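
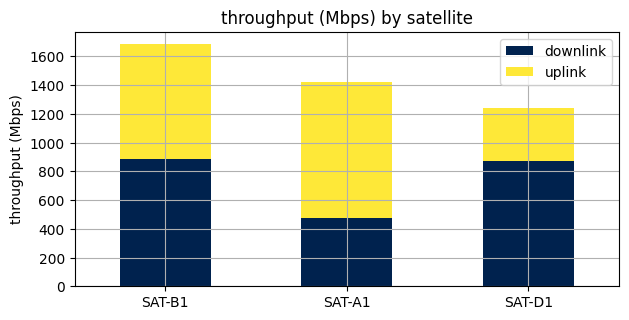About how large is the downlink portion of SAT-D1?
≈ 800

downlink top ≈ 800, bottom ≈ 0; segment ≈ 800.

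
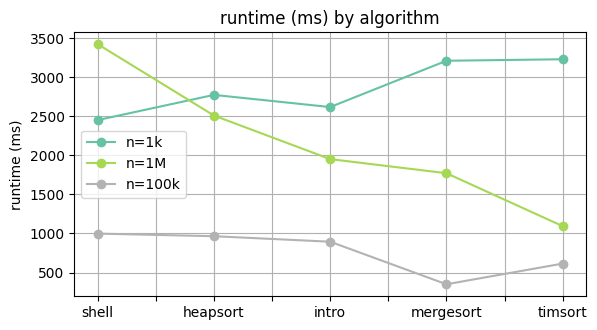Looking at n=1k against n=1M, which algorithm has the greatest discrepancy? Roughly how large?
timsort, ≈ 2000 ms

timsort: n=1k ≈ 3000, n=1M ≈ 1000 → gap ≈ 2000. Next-largest (mergesort) is only ≈ 1000.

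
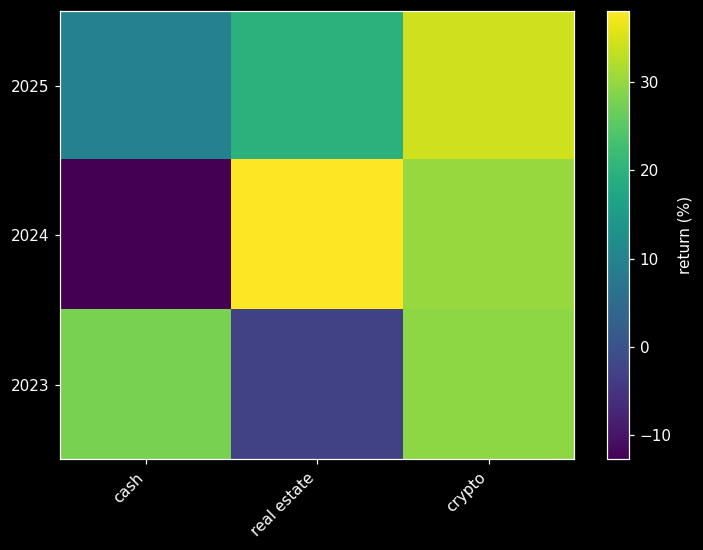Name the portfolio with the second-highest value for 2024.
crypto

Top 3 for 2024: real estate ≈ 40, crypto ≈ 30, cash ≈ -15.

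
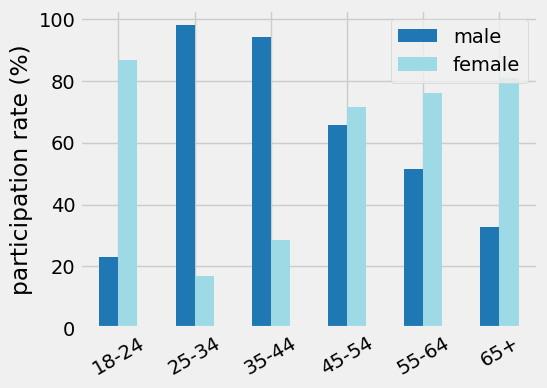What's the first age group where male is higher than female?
18-24: male ≈ 20 vs female ≈ 90 (not yet); 25-34: male ≈ 100 vs female ≈ 20 (first crossover).

25-34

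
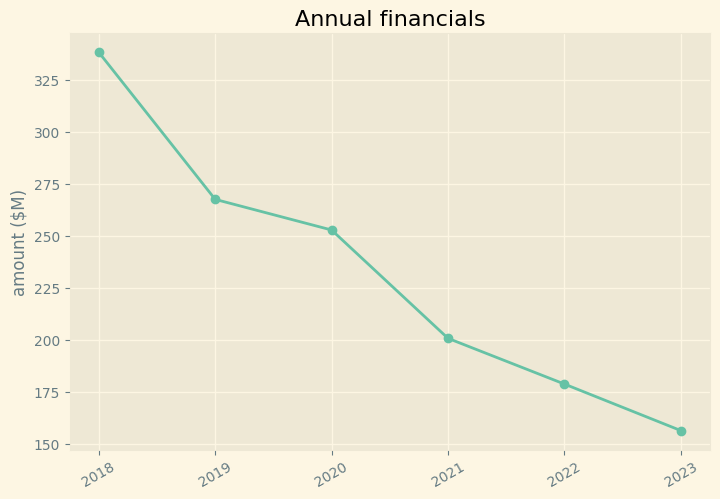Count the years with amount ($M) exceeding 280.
1

Above 280: 2018.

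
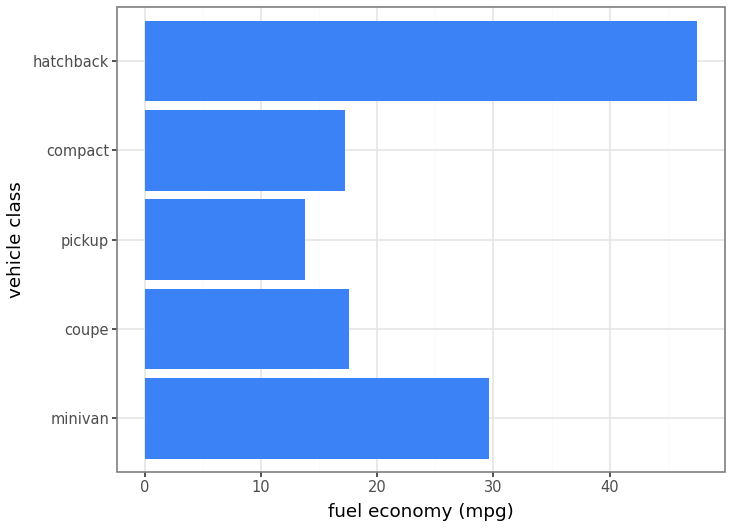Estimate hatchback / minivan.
hatchback ≈ 50, minivan ≈ 30; 50/30 ≈ 1.67.

≈ 1.67×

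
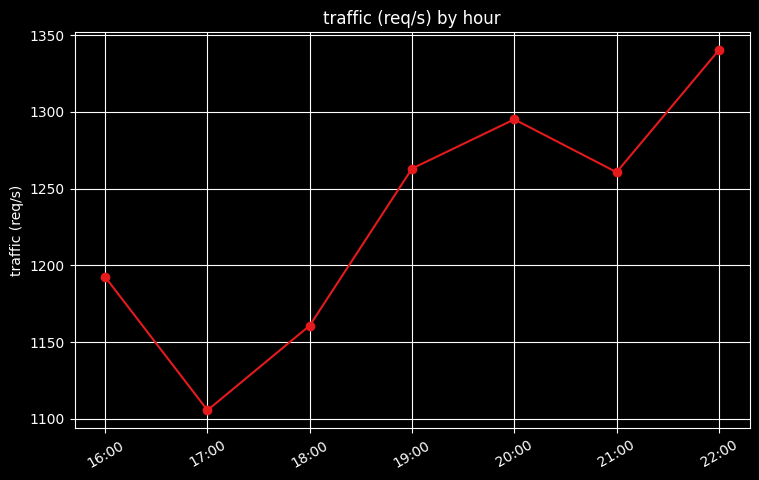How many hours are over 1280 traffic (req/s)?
2

Above 1280: 20:00, 22:00.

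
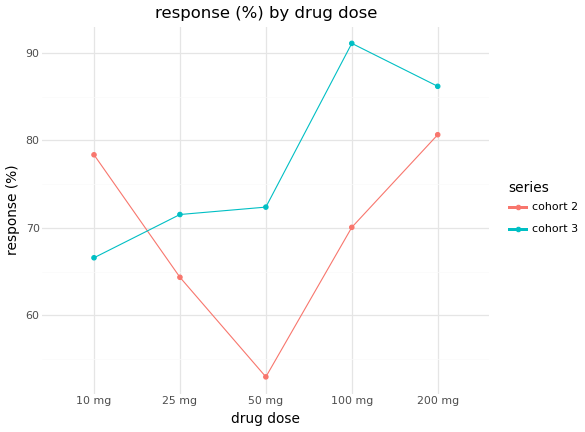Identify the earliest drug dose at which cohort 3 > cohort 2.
25 mg

10 mg: cohort 3 ≈ 65 vs cohort 2 ≈ 80 (not yet); 25 mg: cohort 3 ≈ 70 vs cohort 2 ≈ 65 (first crossover).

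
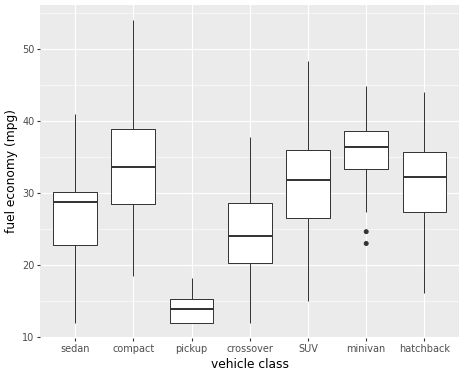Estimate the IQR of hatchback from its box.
≈ 8

Q3 ≈ 36, Q1 ≈ 28; IQR ≈ 8.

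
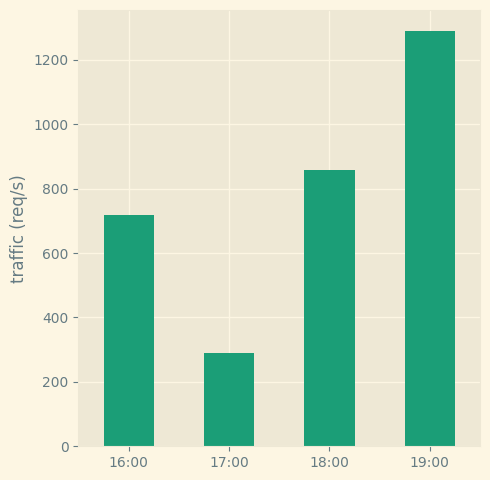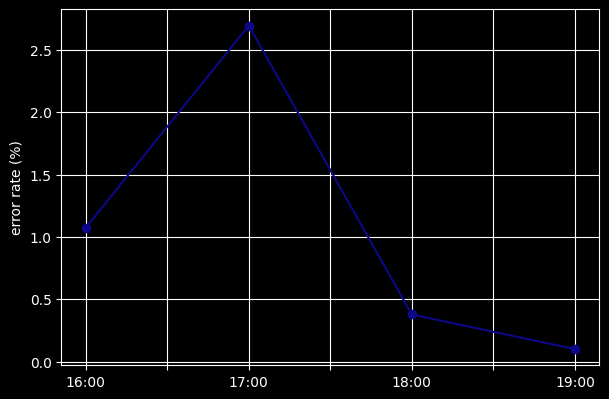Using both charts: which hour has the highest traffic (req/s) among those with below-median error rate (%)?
Chart 2 median error rate (%) ≈ 0.5; below-median hours: 18:00, 19:00. Among those, 19:00 has the highest traffic (req/s) (≈ 1200).

19:00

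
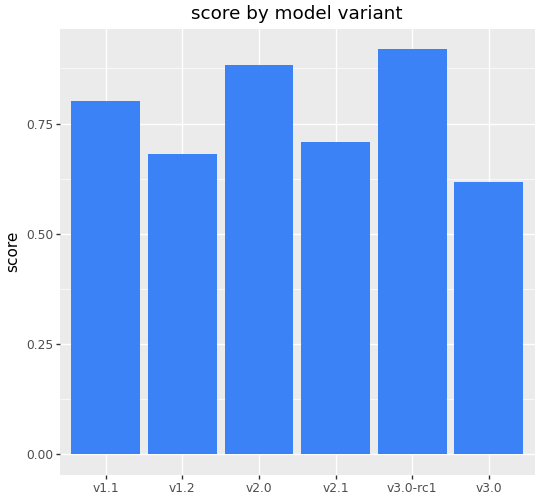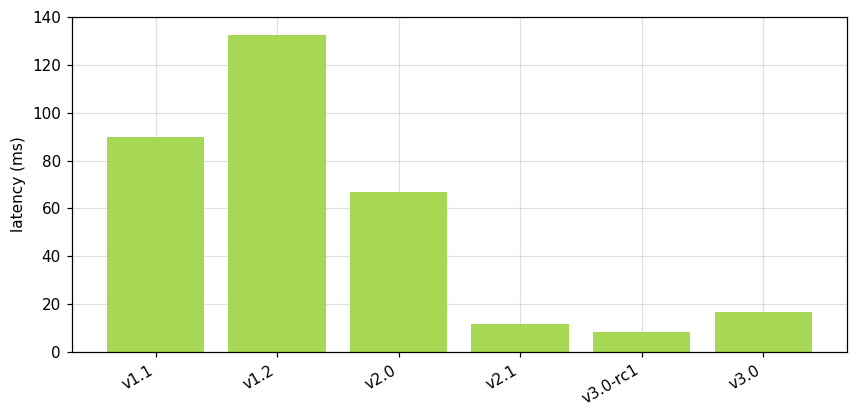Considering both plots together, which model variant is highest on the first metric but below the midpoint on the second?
v3.0-rc1

Chart 2 median latency (ms) ≈ 40; below-median model variants: v2.1, v3.0-rc1, v3.0. Among those, v3.0-rc1 has the highest score (≈ 0.9).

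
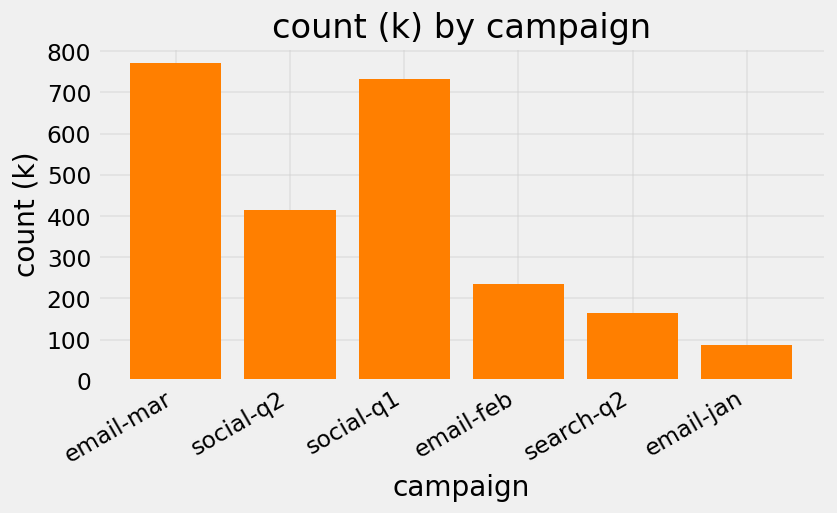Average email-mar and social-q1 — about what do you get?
≈ 750

(800 + 700) / 2 ≈ 750.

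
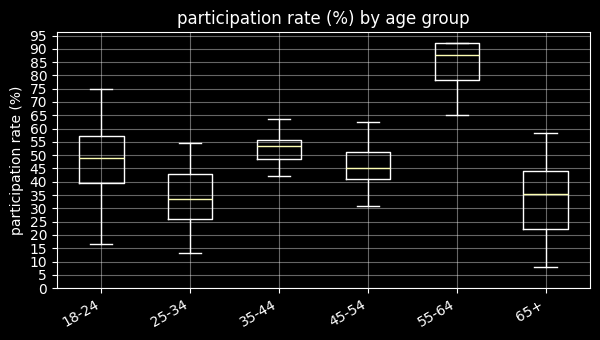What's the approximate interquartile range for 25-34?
≈ 20

Q3 ≈ 45, Q1 ≈ 25; IQR ≈ 20.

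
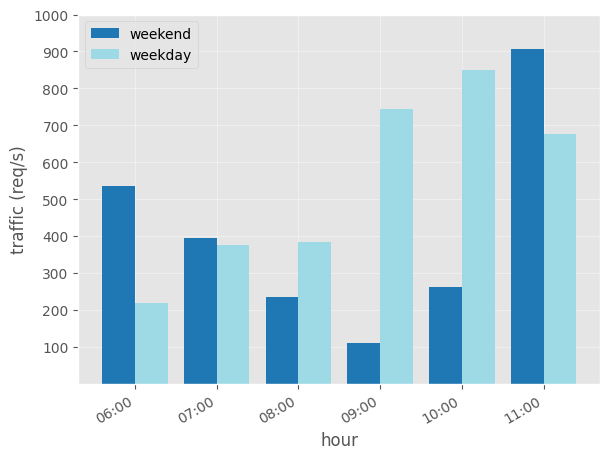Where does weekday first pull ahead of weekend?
07:00: weekday ≈ 400 vs weekend ≈ 400 (not yet); 08:00: weekday ≈ 400 vs weekend ≈ 200 (first crossover).

08:00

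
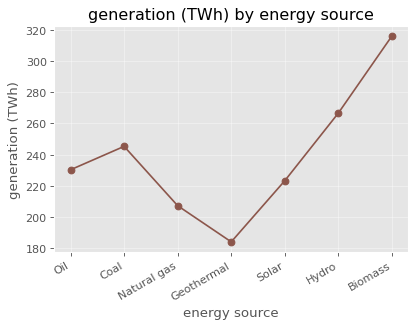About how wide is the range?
Max Biomass ≈ 320, min Geothermal ≈ 180; range ≈ 140.

≈ 140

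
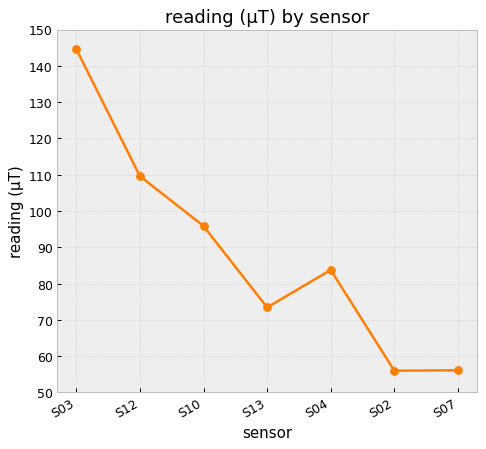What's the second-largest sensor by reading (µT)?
Top 3: S03 ≈ 140, S12 ≈ 110, S10 ≈ 100.

S12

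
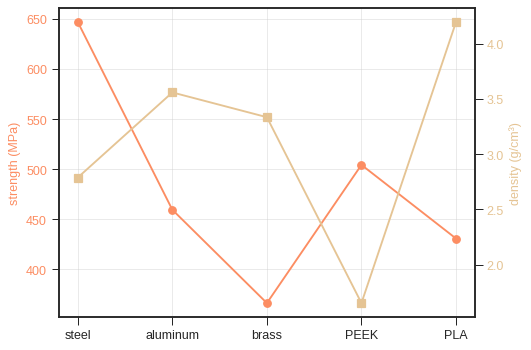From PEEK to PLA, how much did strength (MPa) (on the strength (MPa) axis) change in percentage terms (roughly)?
≈ -15%

PEEK ≈ 500, PLA ≈ 425; (425 − 500) / 500 ≈ -15%.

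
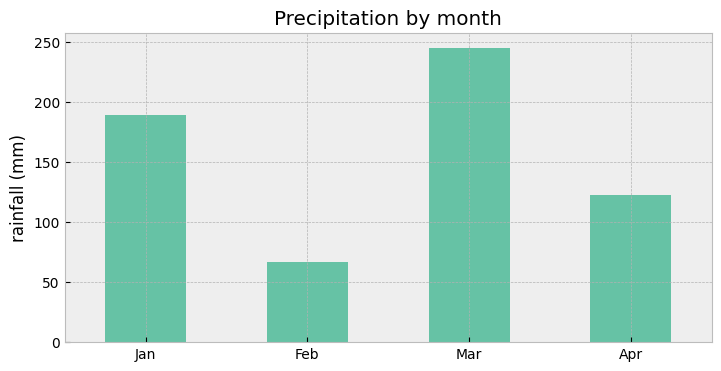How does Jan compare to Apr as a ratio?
≈ 1.6×

Jan ≈ 200, Apr ≈ 125; 200/125 ≈ 1.6.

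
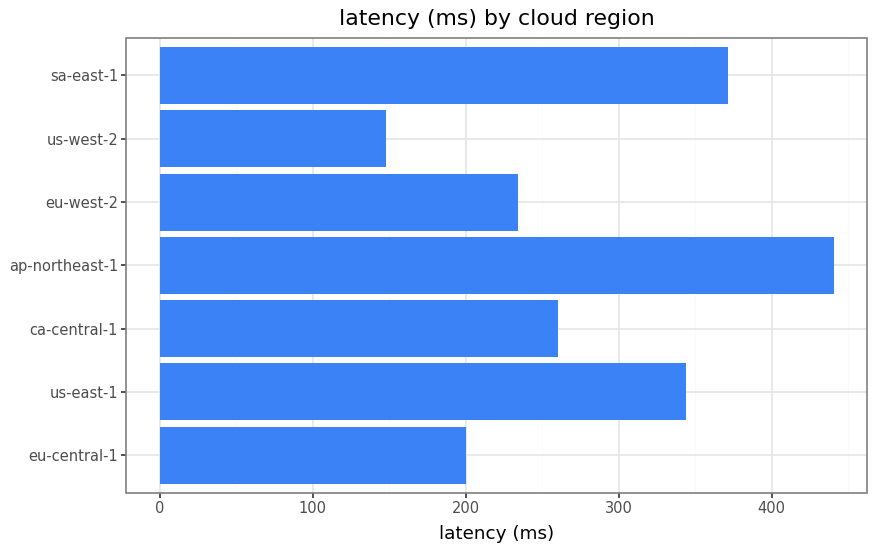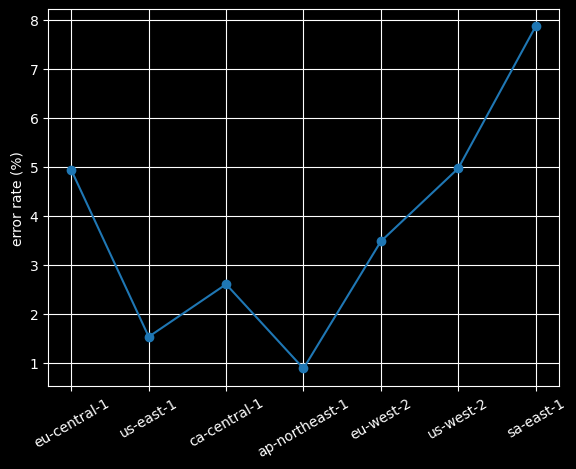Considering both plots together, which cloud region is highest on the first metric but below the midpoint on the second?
ap-northeast-1

Chart 2 median error rate (%) ≈ 3; below-median cloud regions: us-east-1, ca-central-1, ap-northeast-1. Among those, ap-northeast-1 has the highest latency (ms) (≈ 450).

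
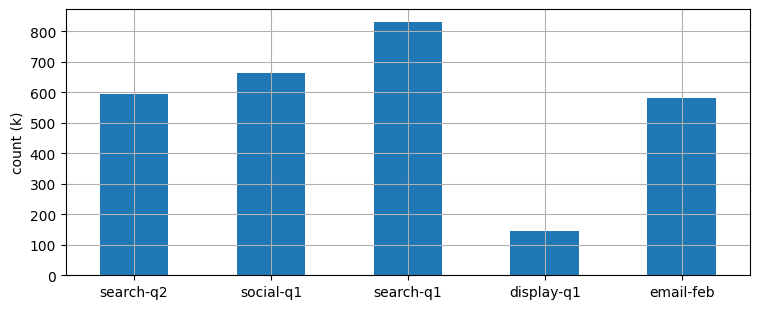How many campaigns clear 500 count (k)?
Above 500: search-q2, social-q1, search-q1, email-feb.

4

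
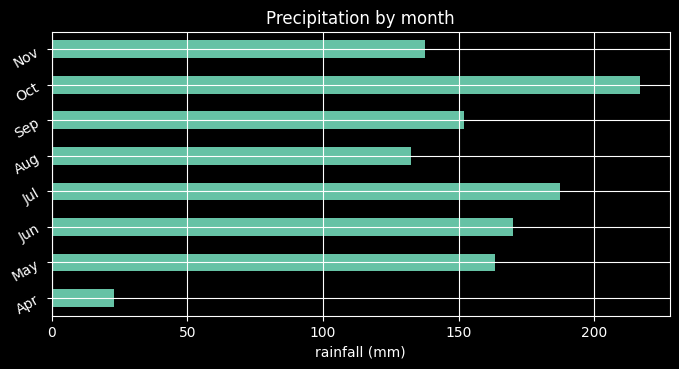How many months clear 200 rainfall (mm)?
Above 200: Oct.

1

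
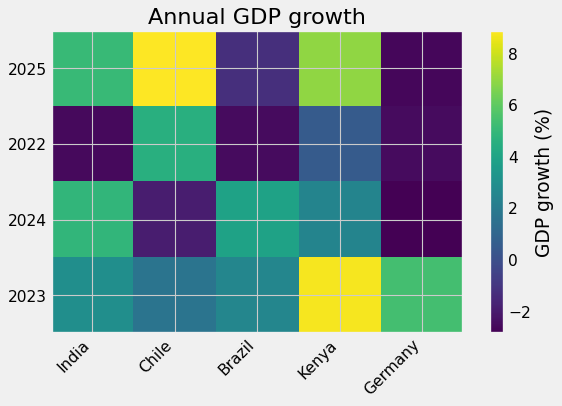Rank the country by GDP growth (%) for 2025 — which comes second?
Kenya

Top 3 for 2025: Chile ≈ 9, Kenya ≈ 7, India ≈ 5.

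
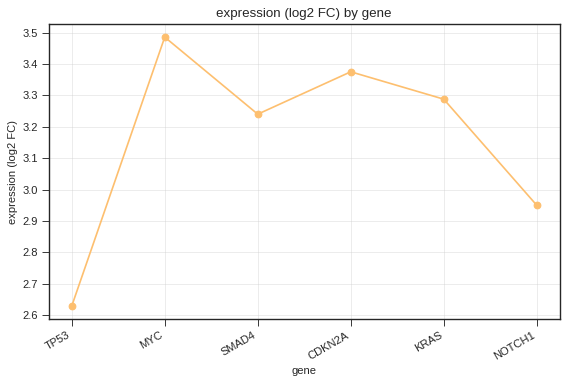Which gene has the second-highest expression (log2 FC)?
CDKN2A

Top 3: MYC ≈ 3.5, CDKN2A ≈ 3.4, KRAS ≈ 3.3.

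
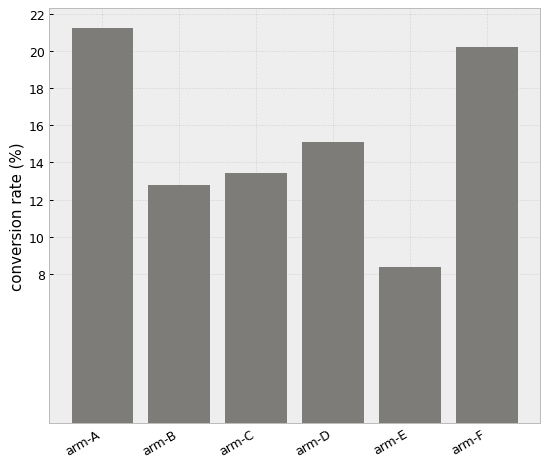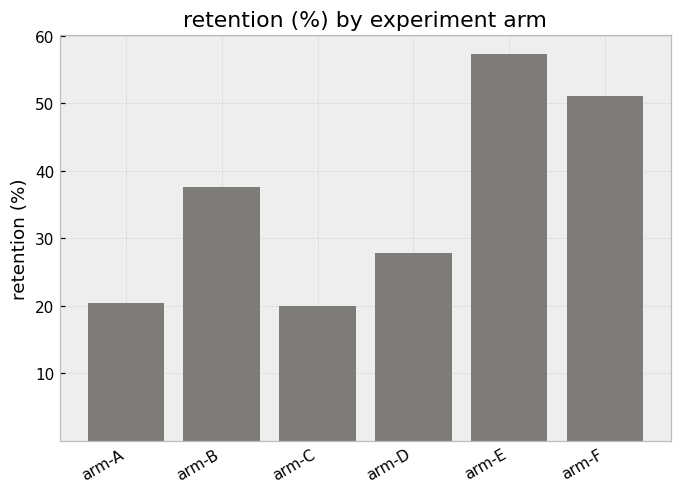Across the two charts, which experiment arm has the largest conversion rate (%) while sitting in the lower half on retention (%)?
arm-A

Chart 2 median retention (%) ≈ 30; below-median experiment arms: arm-A, arm-C, arm-D. Among those, arm-A has the highest conversion rate (%) (≈ 22).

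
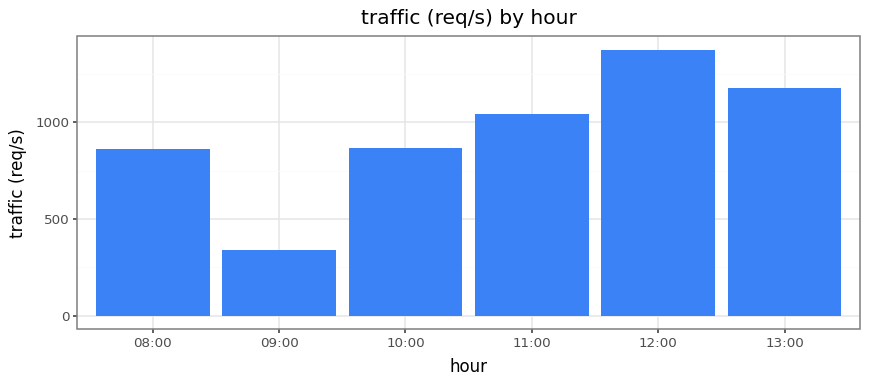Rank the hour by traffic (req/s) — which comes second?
Top 3: 12:00 ≈ 1400, 13:00 ≈ 1200, 11:00 ≈ 1000.

13:00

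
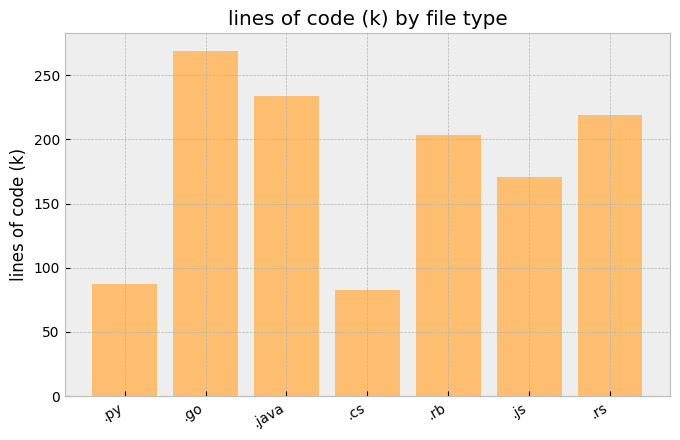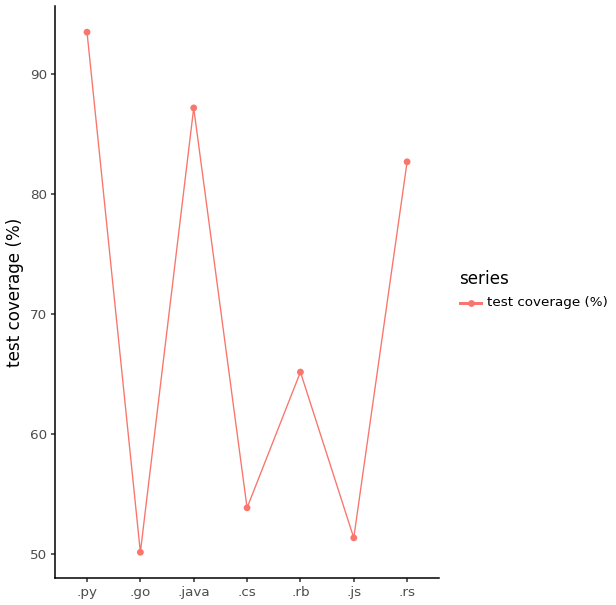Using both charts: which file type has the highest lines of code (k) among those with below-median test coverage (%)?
Chart 2 median test coverage (%) ≈ 70; below-median file types: .go, .cs, .js. Among those, .go has the highest lines of code (k) (≈ 275).

.go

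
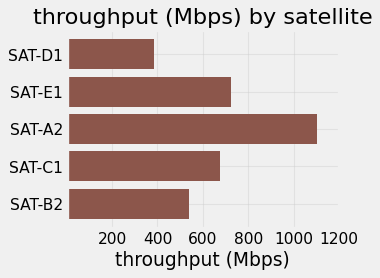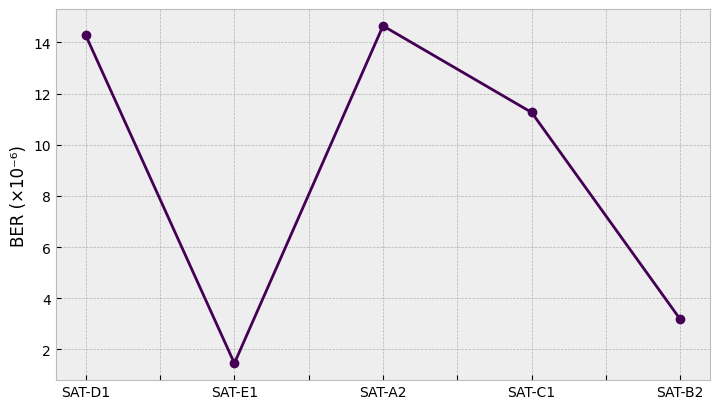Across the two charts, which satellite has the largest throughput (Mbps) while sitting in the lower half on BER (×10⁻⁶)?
SAT-E1

Chart 2 median BER (×10⁻⁶) ≈ 12; below-median satellites: SAT-E1, SAT-B2. Among those, SAT-E1 has the highest throughput (Mbps) (≈ 800).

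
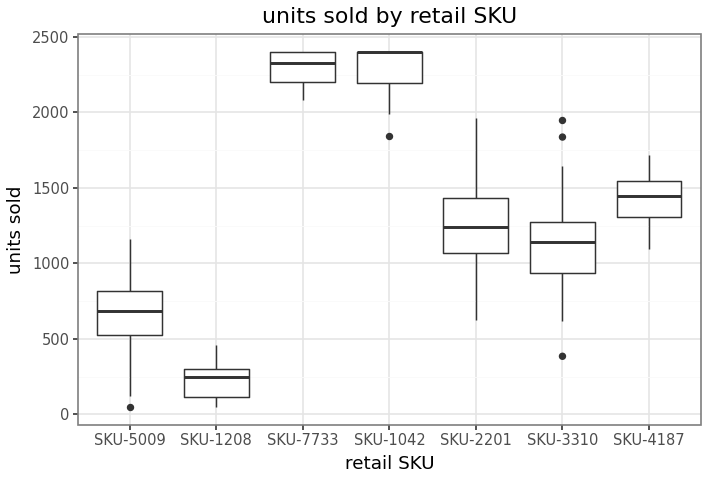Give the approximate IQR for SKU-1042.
Q3 ≈ 2400, Q1 ≈ 2200; IQR ≈ 200.

≈ 200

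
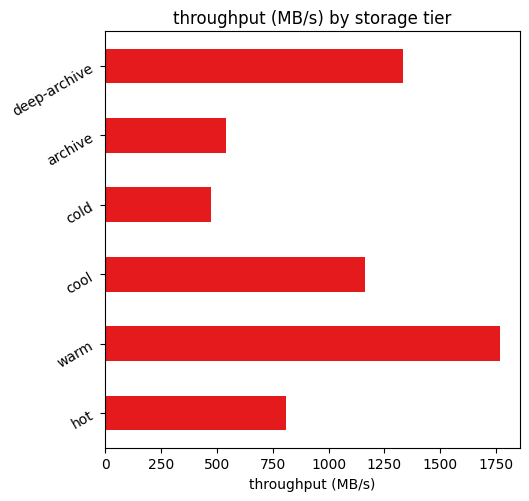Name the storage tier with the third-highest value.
cool

Top 4: warm ≈ 1800, deep-archive ≈ 1400, cool ≈ 1200, hot ≈ 800.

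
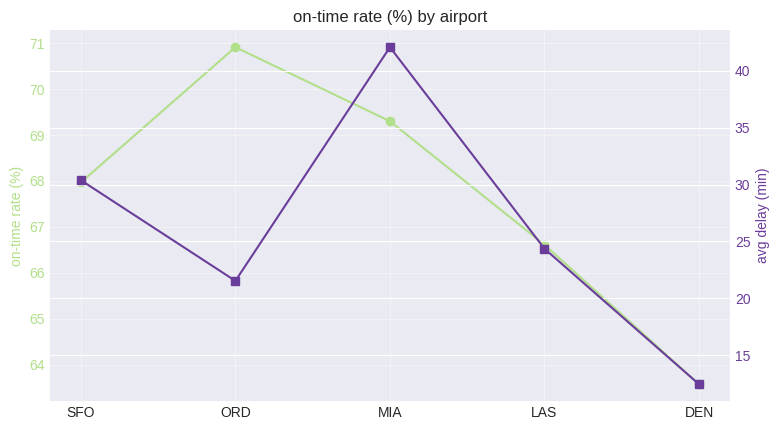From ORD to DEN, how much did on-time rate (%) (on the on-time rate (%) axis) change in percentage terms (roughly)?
ORD ≈ 71, DEN ≈ 64; (64 − 71) / 71 ≈ -9.9%.

≈ -9.9%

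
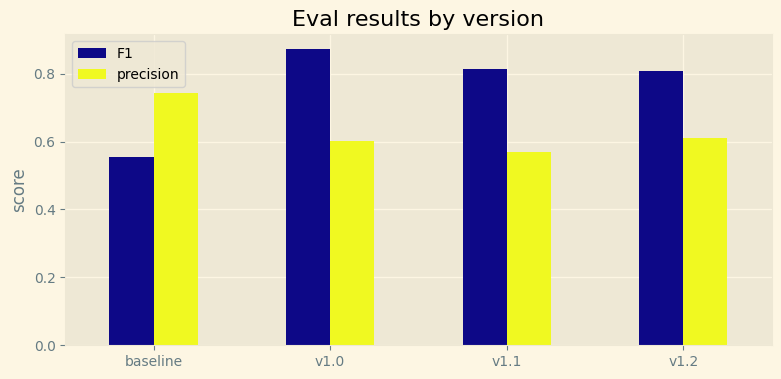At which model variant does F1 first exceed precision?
baseline: F1 ≈ 0.6 vs precision ≈ 0.7 (not yet); v1.0: F1 ≈ 0.9 vs precision ≈ 0.6 (first crossover).

v1.0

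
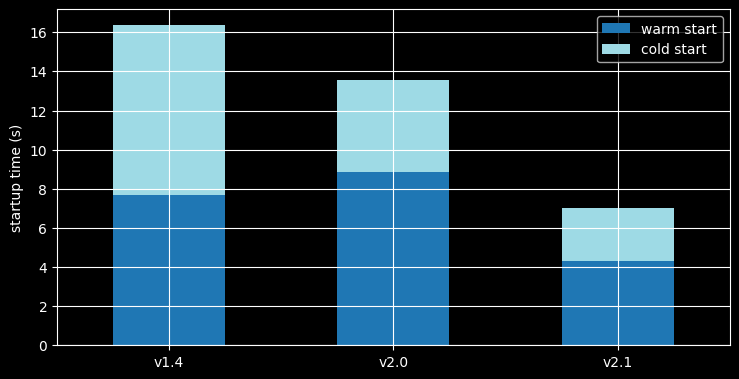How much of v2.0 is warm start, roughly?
warm start top ≈ 8, bottom ≈ 0; segment ≈ 8.

≈ 8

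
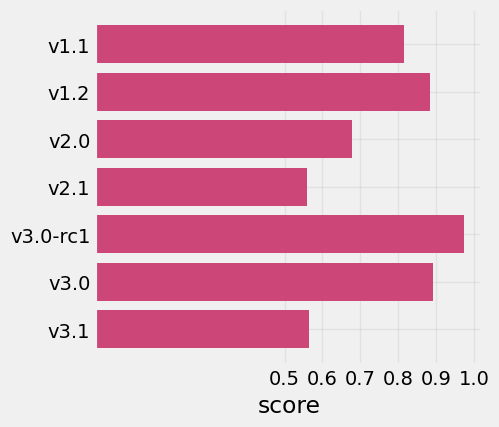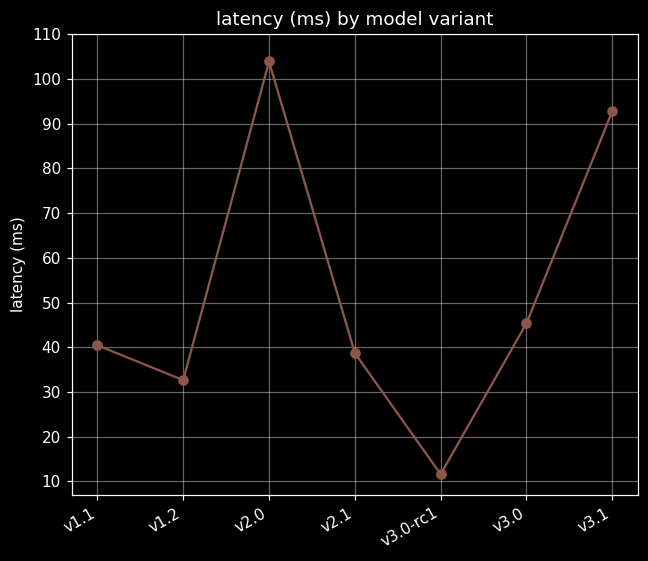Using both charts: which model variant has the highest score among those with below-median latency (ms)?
v3.0-rc1

Chart 2 median latency (ms) ≈ 40; below-median model variants: v1.2, v2.1, v3.0-rc1. Among those, v3.0-rc1 has the highest score (≈ 1).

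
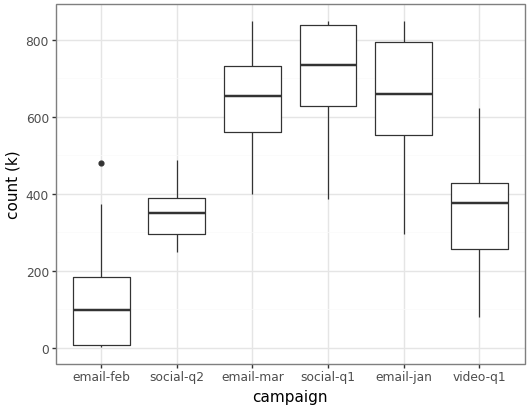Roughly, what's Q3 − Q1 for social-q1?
Q3 ≈ 800, Q1 ≈ 600; IQR ≈ 200.

≈ 200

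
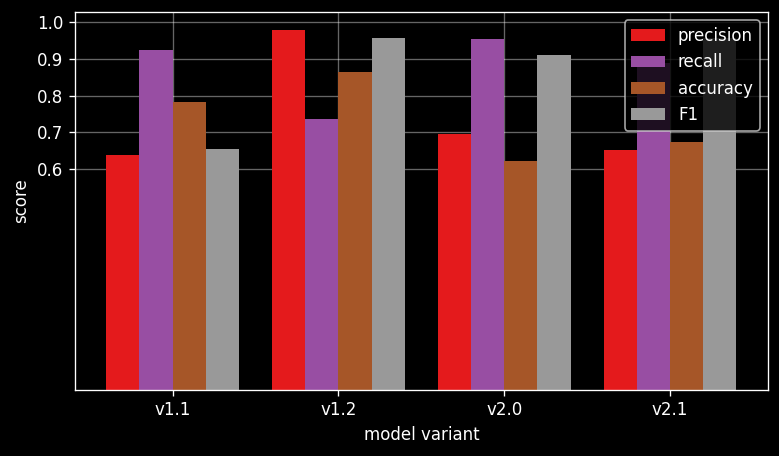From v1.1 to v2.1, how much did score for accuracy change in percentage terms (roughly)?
≈ -12.5%

v1.1 ≈ 0.8, v2.1 ≈ 0.7; (0.7 − 0.8) / 0.8 ≈ -12.5%.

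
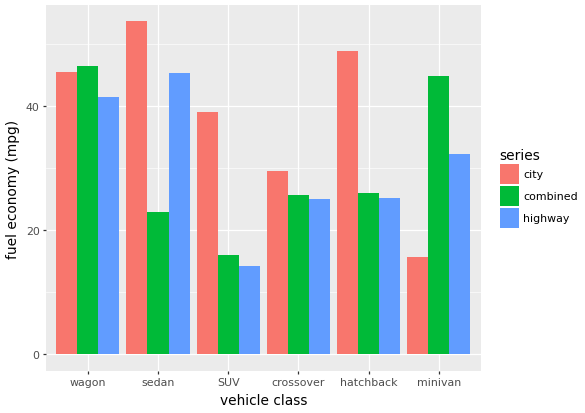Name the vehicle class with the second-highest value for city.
hatchback

Top 3 for city: sedan ≈ 55, hatchback ≈ 50, wagon ≈ 45.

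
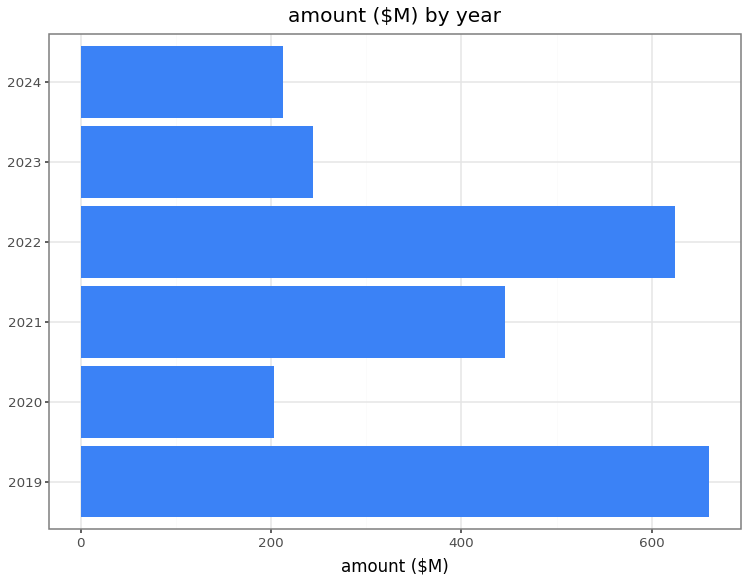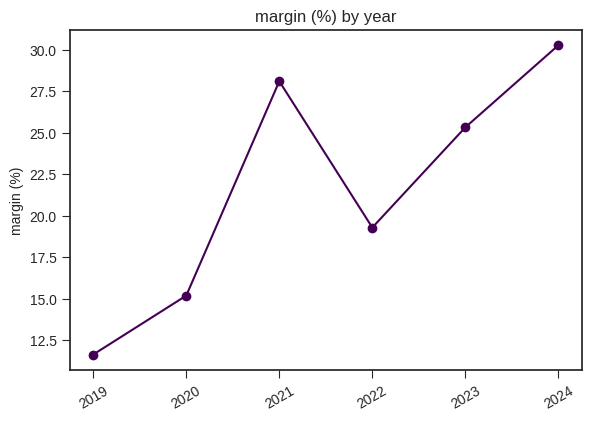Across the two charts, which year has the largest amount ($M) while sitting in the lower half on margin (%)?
2019

Chart 2 median margin (%) ≈ 20; below-median years: 2019, 2020, 2022. Among those, 2019 has the highest amount ($M) (≈ 700).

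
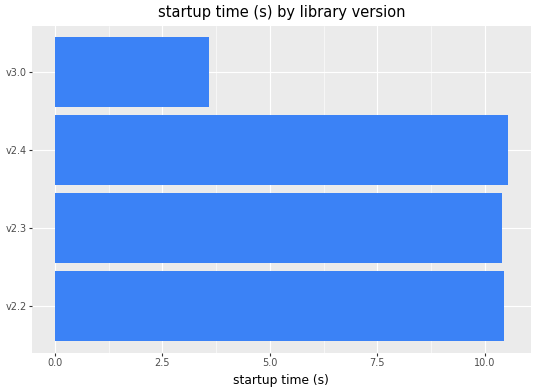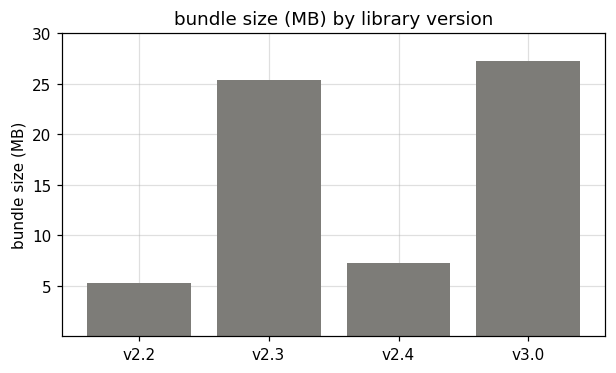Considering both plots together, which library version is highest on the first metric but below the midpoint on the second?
v2.4

Chart 2 median bundle size (MB) ≈ 15; below-median library versions: v2.2, v2.4. Among those, v2.4 has the highest startup time (s) (≈ 11).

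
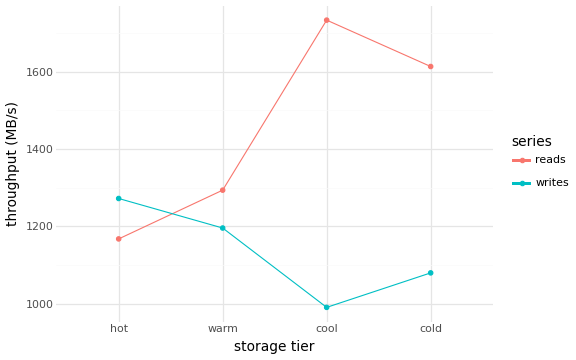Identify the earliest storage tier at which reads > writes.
warm

hot: reads ≈ 1200 vs writes ≈ 1300 (not yet); warm: reads ≈ 1300 vs writes ≈ 1200 (first crossover).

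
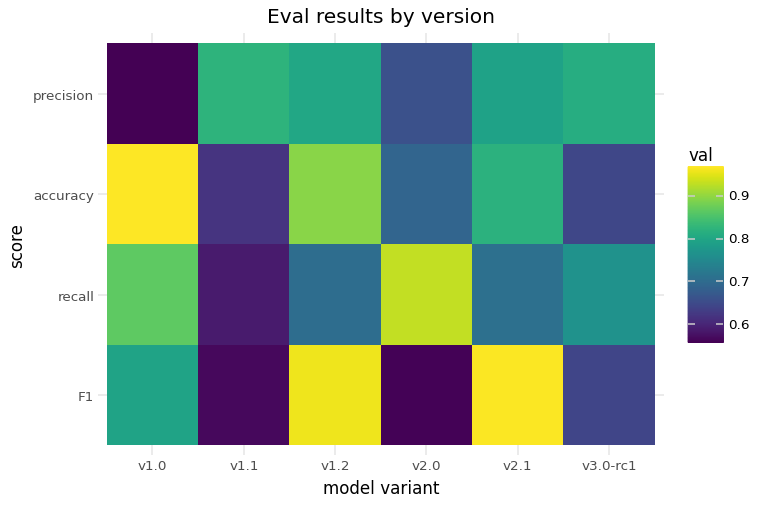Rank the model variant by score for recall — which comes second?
v1.0

Top 3 for recall: v2.0 ≈ 0.95, v1.0 ≈ 0.85, v3.0-rc1 ≈ 0.75.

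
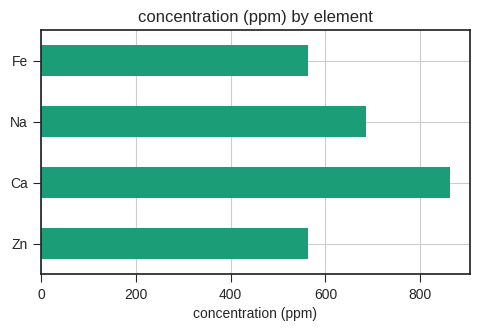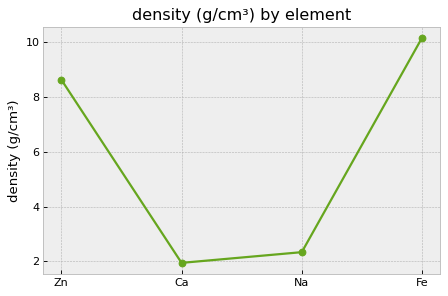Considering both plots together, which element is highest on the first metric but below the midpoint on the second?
Chart 2 median density (g/cm³) ≈ 5; below-median elements: Ca, Na. Among those, Ca has the highest concentration (ppm) (≈ 900).

Ca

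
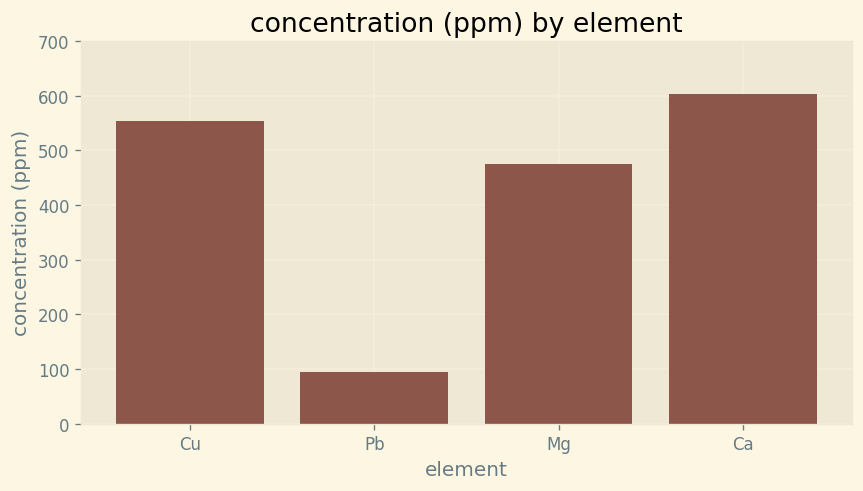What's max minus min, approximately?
≈ 500

Max Ca ≈ 600, min Pb ≈ 100; range ≈ 500.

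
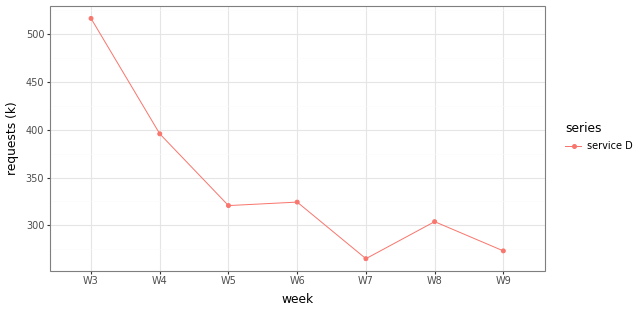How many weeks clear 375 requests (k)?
2

Above 375: W3, W4.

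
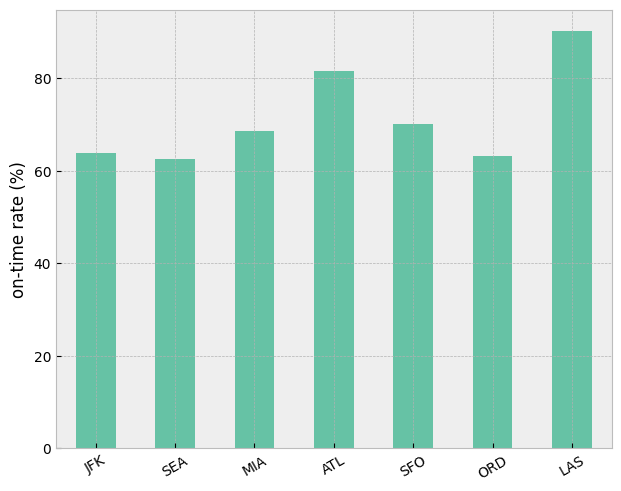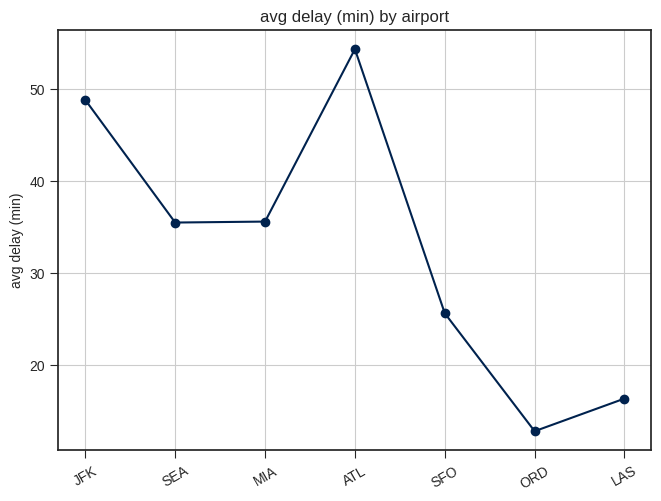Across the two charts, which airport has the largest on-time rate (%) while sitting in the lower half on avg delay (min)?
Chart 2 median avg delay (min) ≈ 35; below-median airports: SFO, ORD, LAS. Among those, LAS has the highest on-time rate (%) (≈ 90).

LAS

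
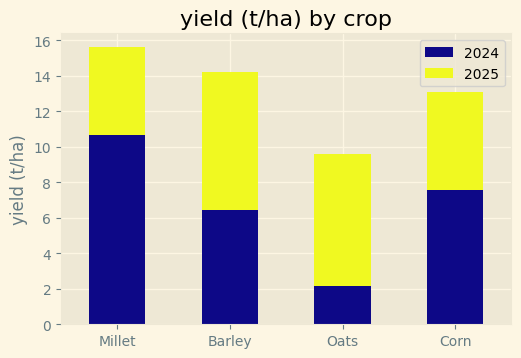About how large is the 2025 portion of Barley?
≈ 8

2025 top ≈ 14, bottom ≈ 6; segment ≈ 8.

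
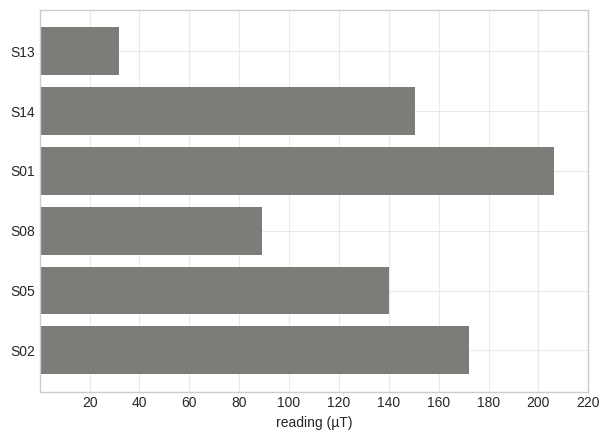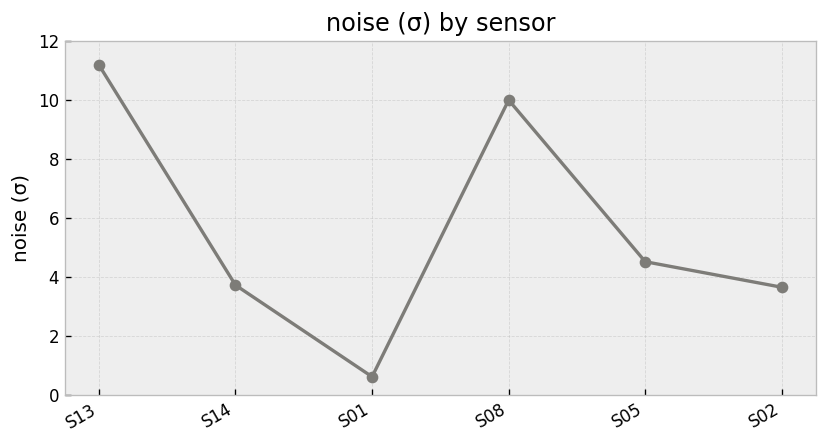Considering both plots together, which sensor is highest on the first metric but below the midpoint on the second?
S01

Chart 2 median noise (σ) ≈ 4; below-median sensors: S14, S01, S02. Among those, S01 has the highest reading (µT) (≈ 200).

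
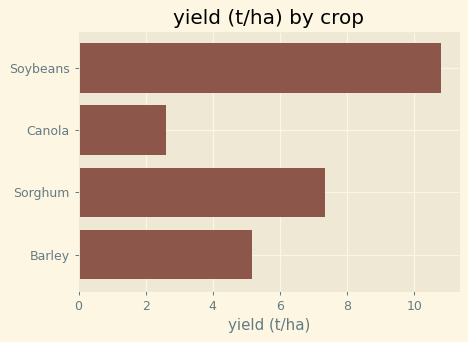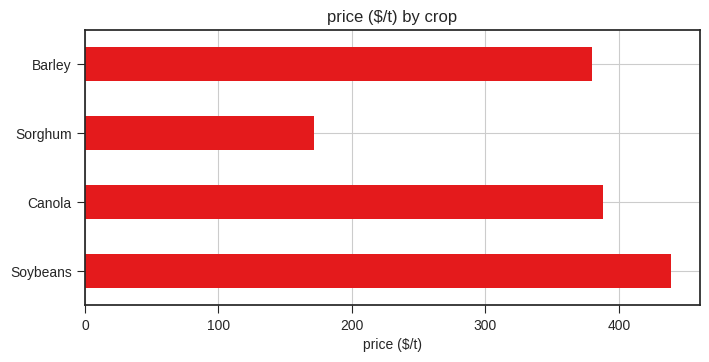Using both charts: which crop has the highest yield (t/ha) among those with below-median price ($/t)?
Sorghum

Chart 2 median price ($/t) ≈ 400; below-median crops: Sorghum, Barley. Among those, Sorghum has the highest yield (t/ha) (≈ 7).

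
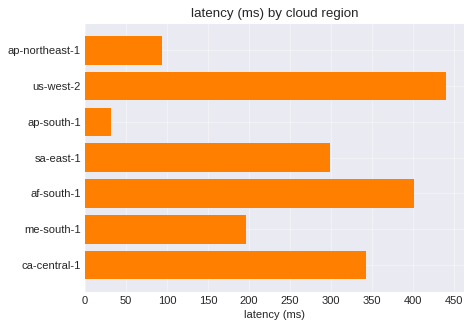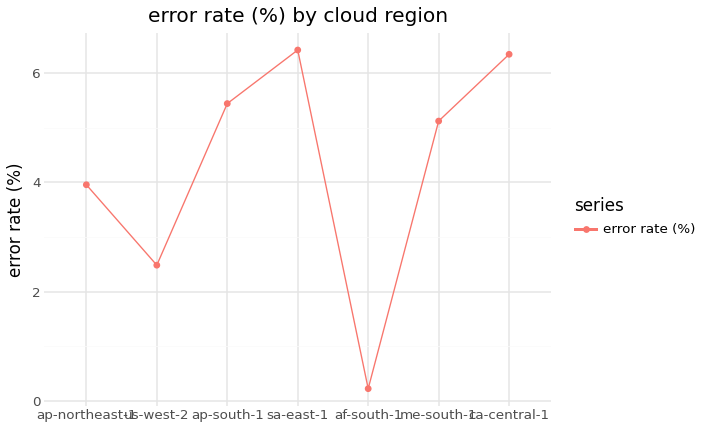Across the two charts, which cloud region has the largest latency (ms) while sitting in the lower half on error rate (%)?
us-west-2

Chart 2 median error rate (%) ≈ 5; below-median cloud regions: ap-northeast-1, us-west-2, af-south-1. Among those, us-west-2 has the highest latency (ms) (≈ 450).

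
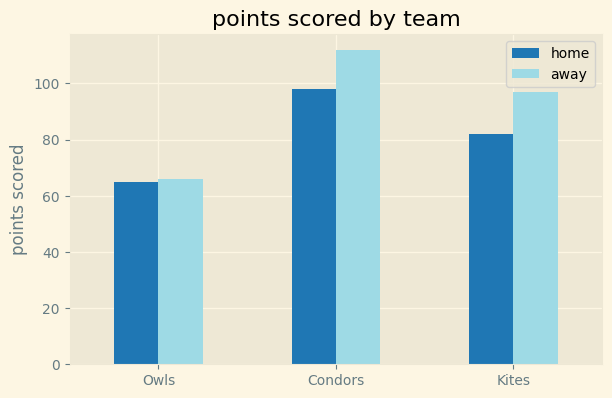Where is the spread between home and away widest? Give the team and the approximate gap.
Kites: home ≈ 80, away ≈ 100 → gap ≈ 20. Next-largest (Condors) is only ≈ 10.

Kites, ≈ 20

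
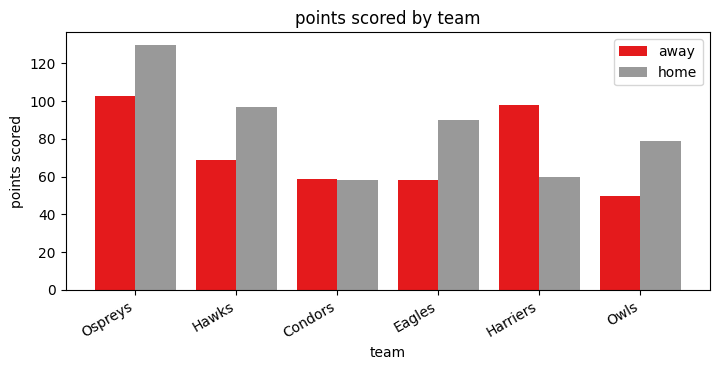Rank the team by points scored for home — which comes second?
Top 3 for home: Ospreys ≈ 120, Hawks ≈ 100, Eagles ≈ 80.

Hawks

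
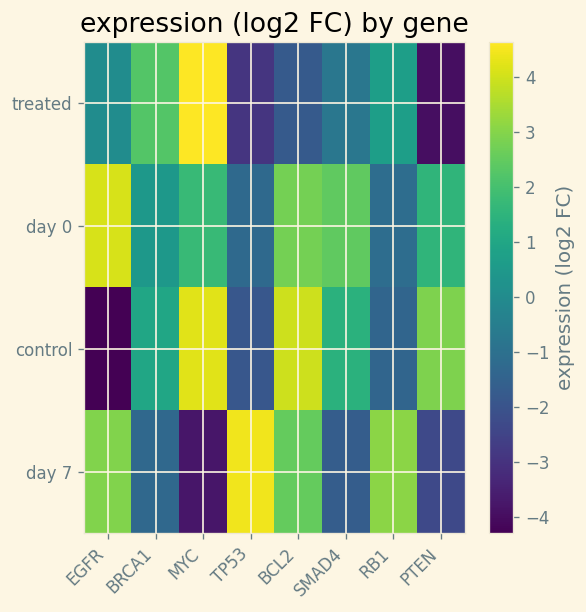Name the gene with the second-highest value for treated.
BRCA1

Top 3 for treated: MYC ≈ 5, BRCA1 ≈ 2, RB1 ≈ 1.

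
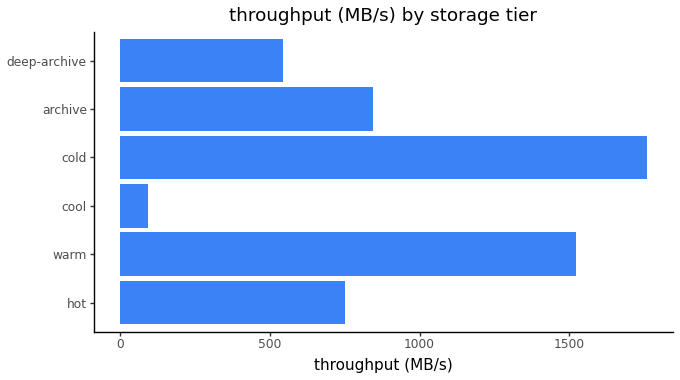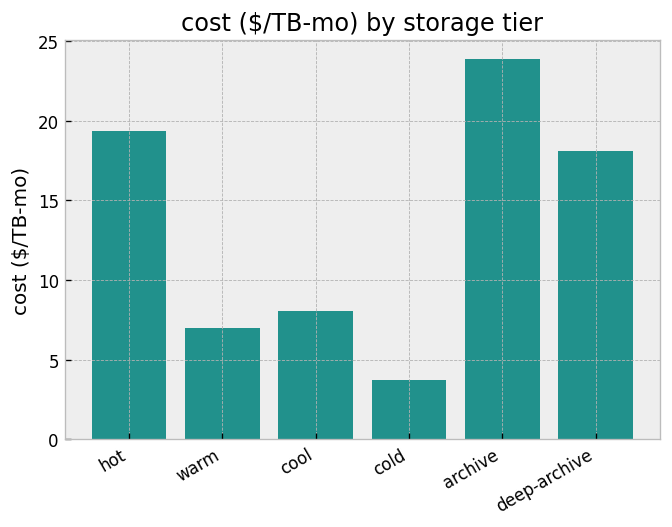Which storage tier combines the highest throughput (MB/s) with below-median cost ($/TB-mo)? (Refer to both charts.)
cold

Chart 2 median cost ($/TB-mo) ≈ 15; below-median storage tiers: warm, cool, cold. Among those, cold has the highest throughput (MB/s) (≈ 1800).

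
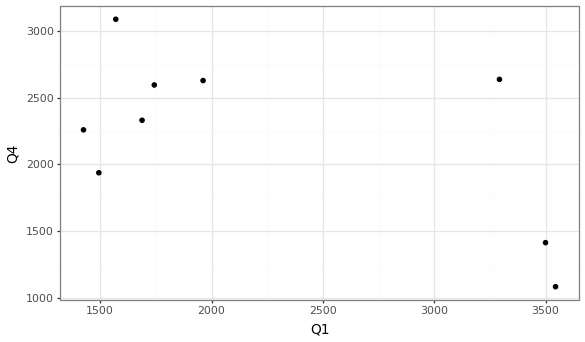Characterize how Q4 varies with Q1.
Points are negatively correlated; moderate (|r| ≈ 0.6).

negative, moderate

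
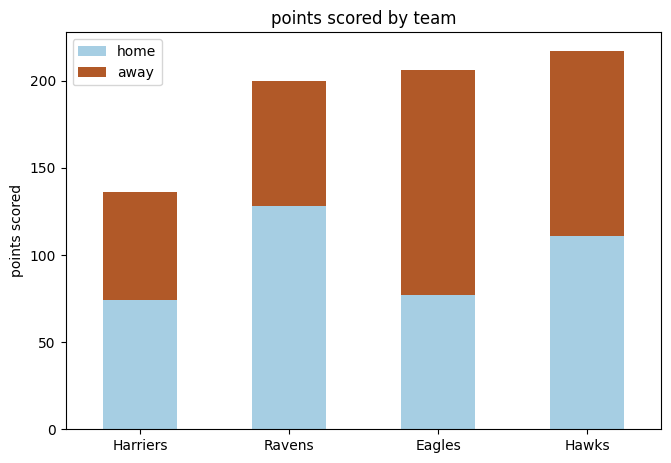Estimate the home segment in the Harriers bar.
home top ≈ 80, bottom ≈ 0; segment ≈ 80.

≈ 80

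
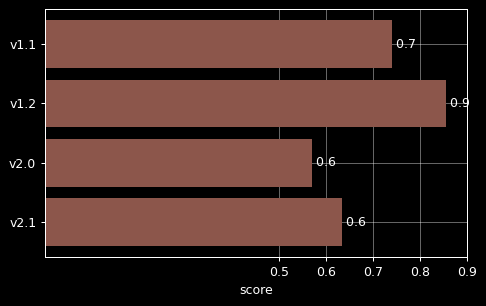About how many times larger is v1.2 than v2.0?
v1.2 ≈ 0.9, v2.0 ≈ 0.6; 0.9/0.6 ≈ 1.5.

≈ 1.5×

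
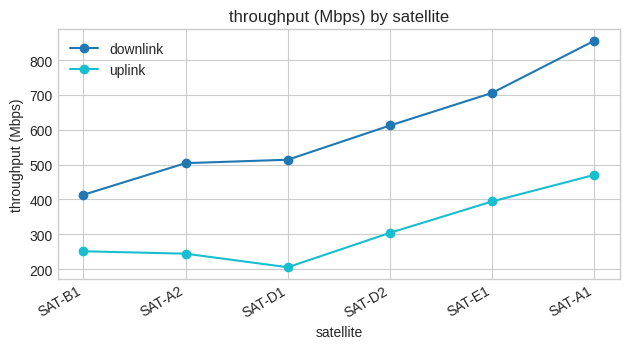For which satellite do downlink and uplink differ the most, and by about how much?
SAT-A1: downlink ≈ 900, uplink ≈ 500 → gap ≈ 400. Next-largest (SAT-E1) is only ≈ 300.

SAT-A1, ≈ 400 Mbps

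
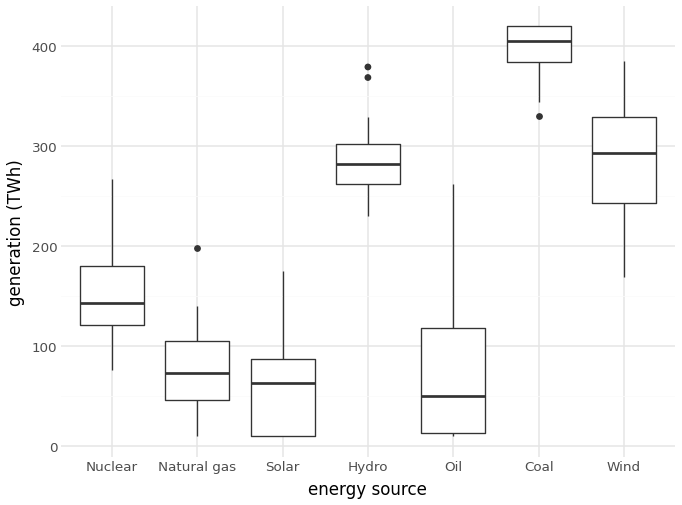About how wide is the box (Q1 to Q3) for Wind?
≈ 100

Q3 ≈ 350, Q1 ≈ 250; IQR ≈ 100.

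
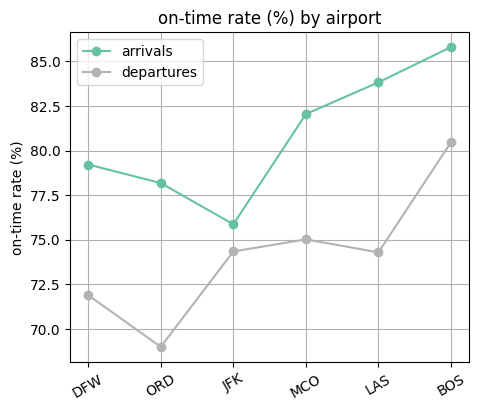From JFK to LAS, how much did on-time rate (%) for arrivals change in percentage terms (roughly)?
≈ +10.5%

JFK ≈ 76, LAS ≈ 84; (84 − 76) / 76 ≈ +10.5%.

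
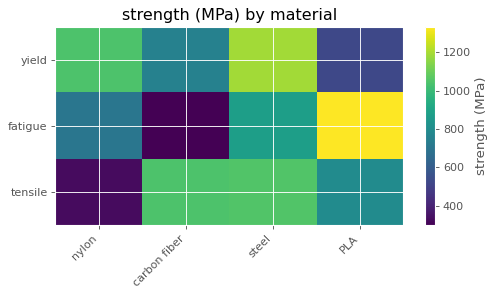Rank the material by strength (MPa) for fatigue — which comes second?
Top 3 for fatigue: PLA ≈ 1300, steel ≈ 900, nylon ≈ 700.

steel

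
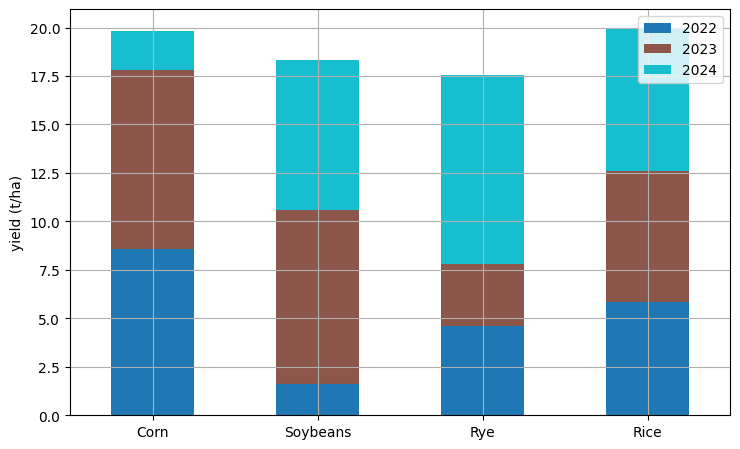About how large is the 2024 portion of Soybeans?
≈ 8

2024 top ≈ 18, bottom ≈ 10; segment ≈ 8.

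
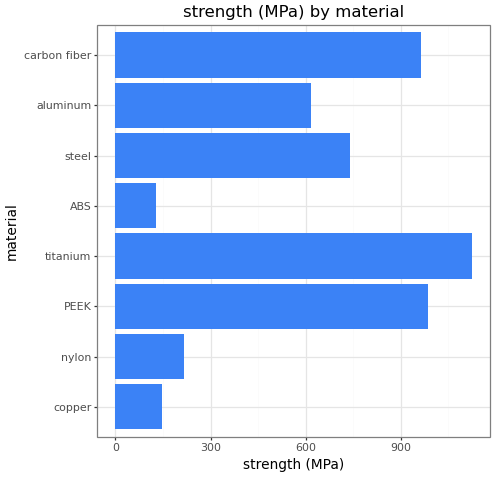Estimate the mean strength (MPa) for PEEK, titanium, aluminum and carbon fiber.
≈ 925

(1000 + 1100 + 600 + 1000) / 4 ≈ 925.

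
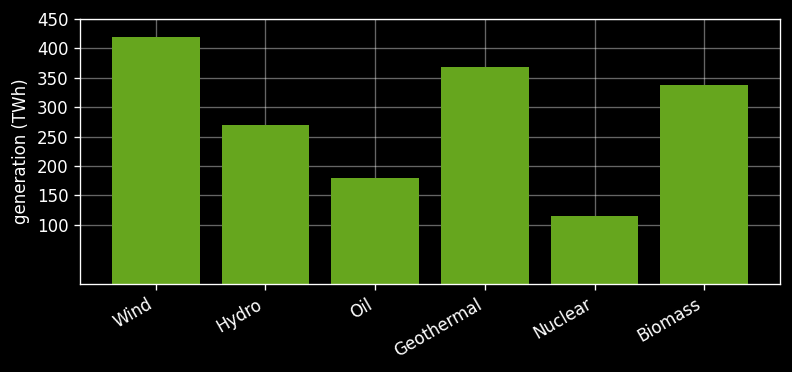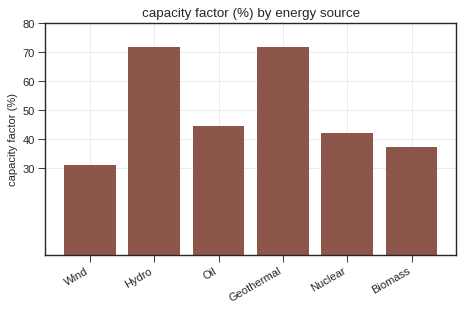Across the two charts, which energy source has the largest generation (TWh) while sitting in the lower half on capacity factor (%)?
Chart 2 median capacity factor (%) ≈ 40; below-median energy sources: Wind, Nuclear, Biomass. Among those, Wind has the highest generation (TWh) (≈ 400).

Wind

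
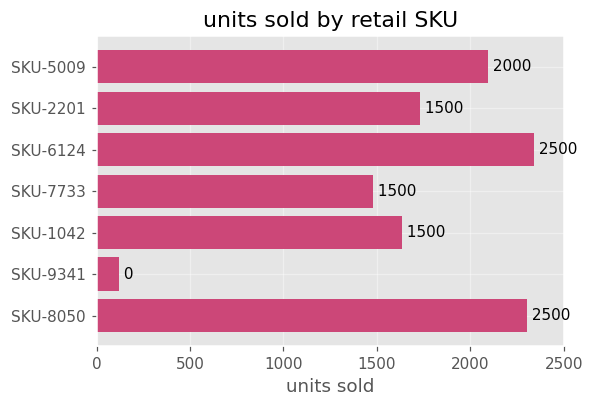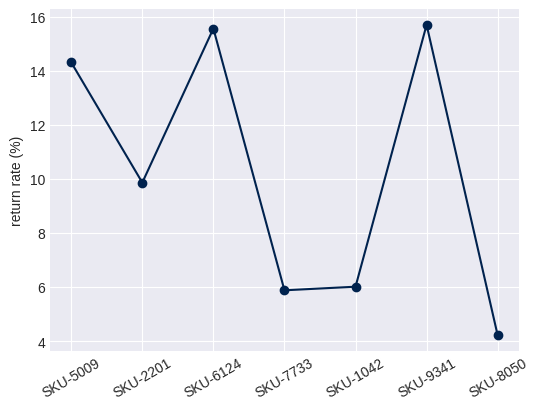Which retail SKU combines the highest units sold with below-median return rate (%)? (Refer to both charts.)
Chart 2 median return rate (%) ≈ 10; below-median retail SKUs: SKU-7733, SKU-1042, SKU-8050. Among those, SKU-8050 has the highest units sold (≈ 2500).

SKU-8050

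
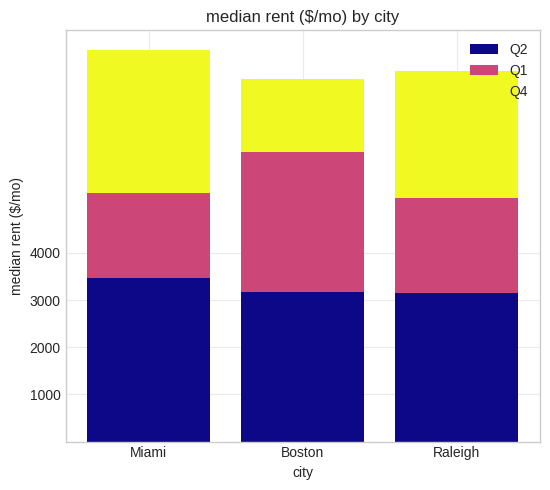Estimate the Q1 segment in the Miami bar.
Q1 top ≈ 5000, bottom ≈ 3000; segment ≈ 2000.

≈ 2000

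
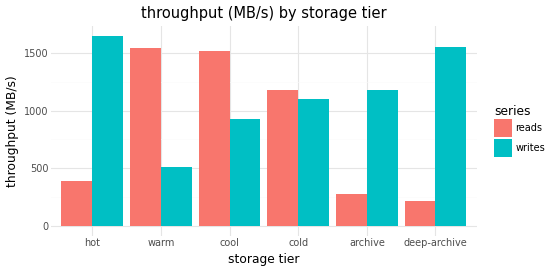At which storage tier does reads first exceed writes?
hot: reads ≈ 400 vs writes ≈ 1600 (not yet); warm: reads ≈ 1600 vs writes ≈ 600 (first crossover).

warm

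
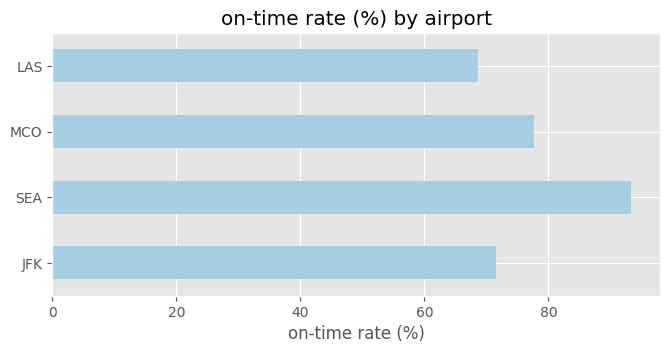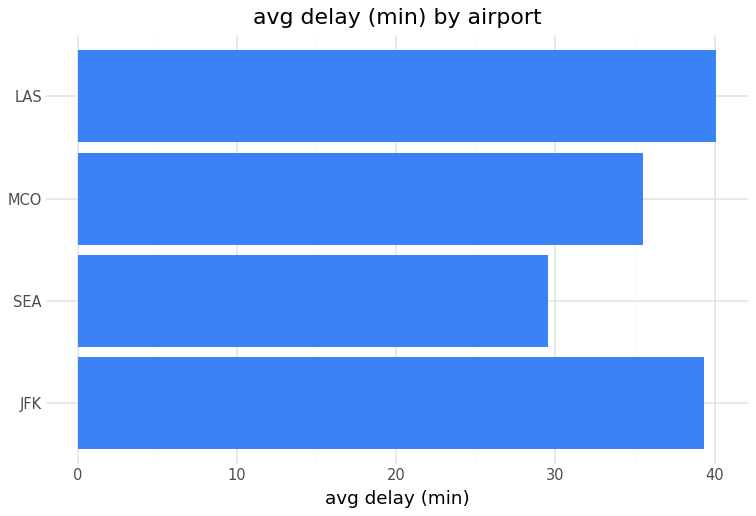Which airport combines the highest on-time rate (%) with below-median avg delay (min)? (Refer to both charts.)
Chart 2 median avg delay (min) ≈ 35; below-median airports: SEA, MCO. Among those, SEA has the highest on-time rate (%) (≈ 90).

SEA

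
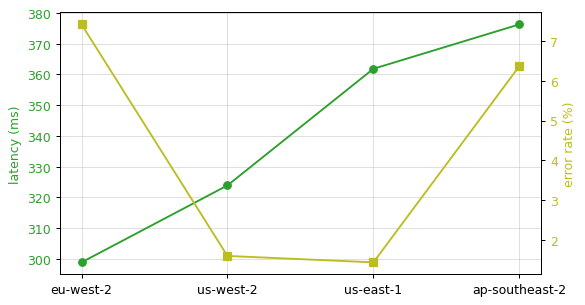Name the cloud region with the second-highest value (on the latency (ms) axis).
us-east-1

Top 3 (on the latency (ms) axis): ap-southeast-2 ≈ 380, us-east-1 ≈ 360, us-west-2 ≈ 320.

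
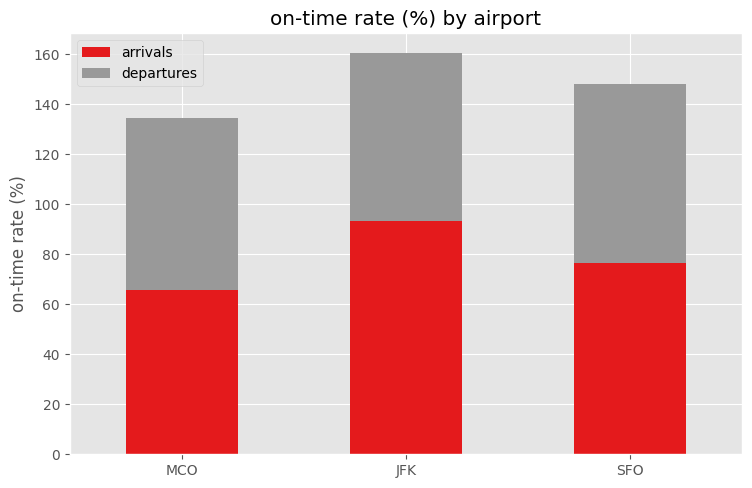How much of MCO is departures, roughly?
departures top ≈ 140, bottom ≈ 60; segment ≈ 80.

≈ 80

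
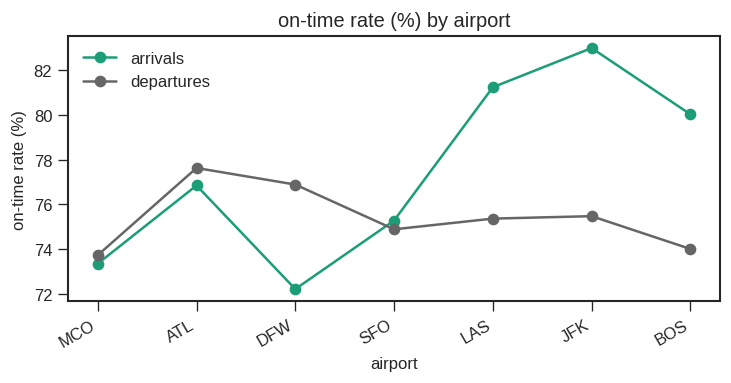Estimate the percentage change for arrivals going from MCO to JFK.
≈ +13.7%

MCO ≈ 73, JFK ≈ 83; (83 − 73) / 73 ≈ +13.7%.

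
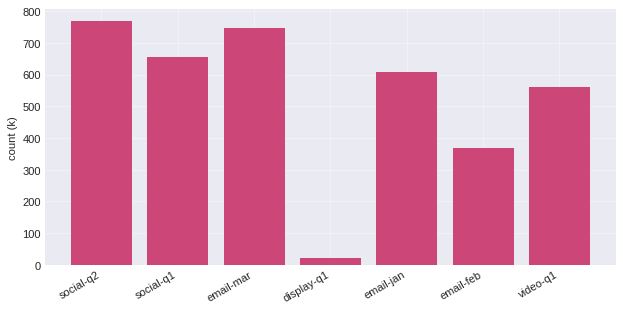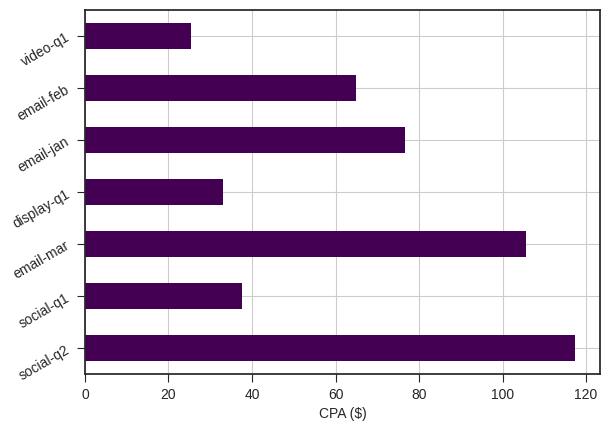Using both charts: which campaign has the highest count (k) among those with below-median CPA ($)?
social-q1

Chart 2 median CPA ($) ≈ 60; below-median campaigns: social-q1, display-q1, video-q1. Among those, social-q1 has the highest count (k) (≈ 700).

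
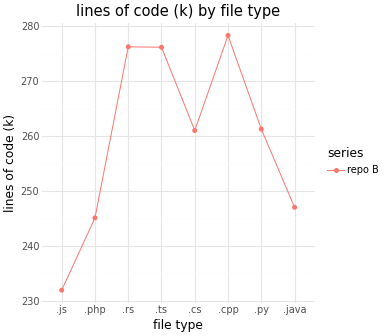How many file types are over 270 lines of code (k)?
Above 270: .rs, .ts, .cpp.

3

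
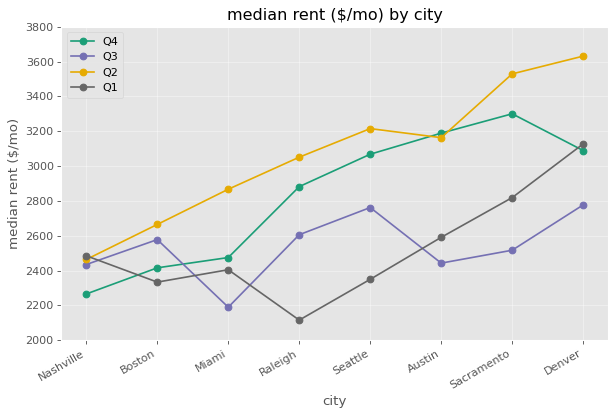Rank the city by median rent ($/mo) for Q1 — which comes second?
Top 3 for Q1: Denver ≈ 3200, Sacramento ≈ 2800, Austin ≈ 2600.

Sacramento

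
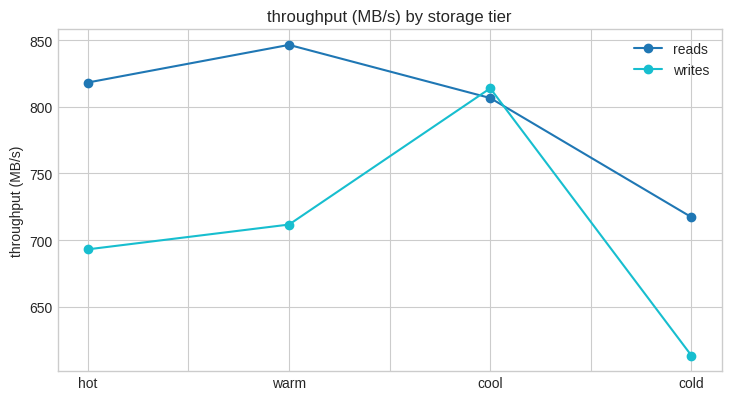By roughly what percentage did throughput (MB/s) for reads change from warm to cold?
≈ -14.3%

warm ≈ 840, cold ≈ 720; (720 − 840) / 840 ≈ -14.3%.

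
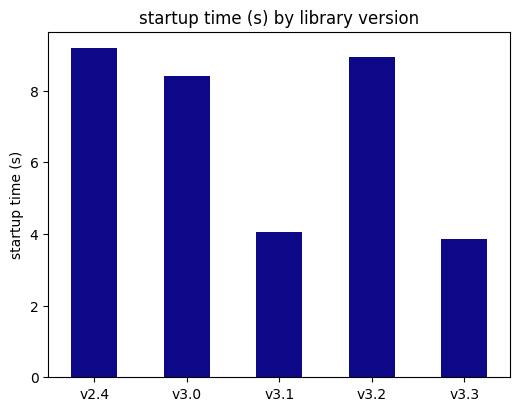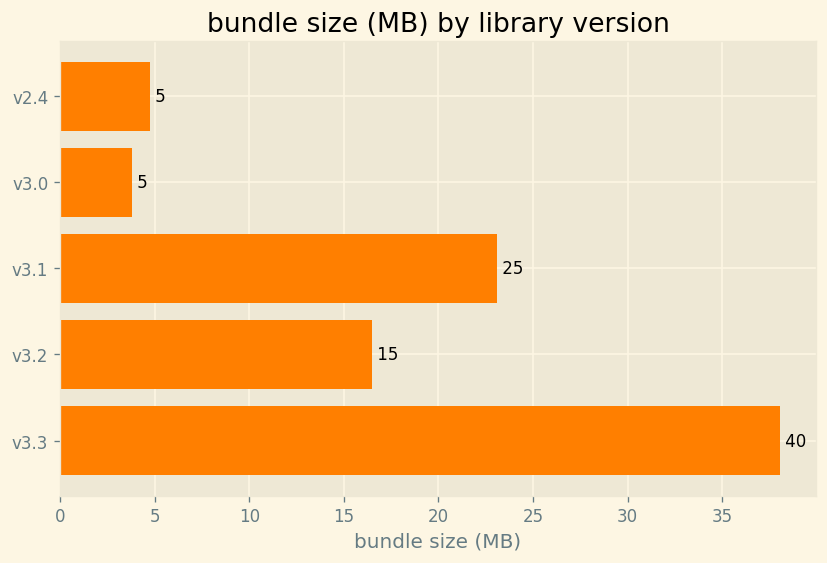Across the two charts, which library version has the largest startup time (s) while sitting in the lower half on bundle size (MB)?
v2.4

Chart 2 median bundle size (MB) ≈ 15; below-median library versions: v2.4, v3.0. Among those, v2.4 has the highest startup time (s) (≈ 9).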